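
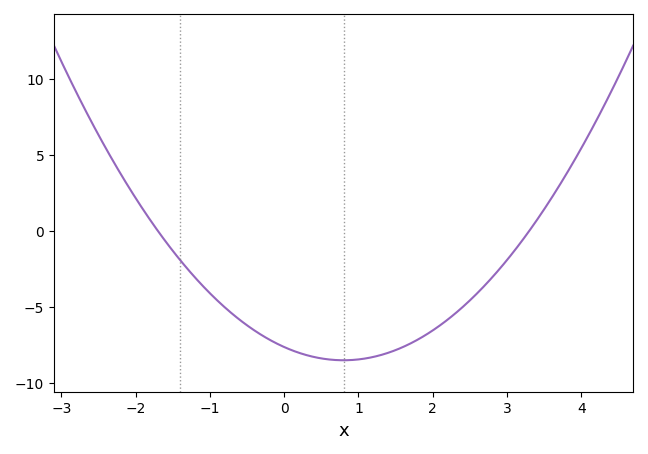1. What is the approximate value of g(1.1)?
-8.5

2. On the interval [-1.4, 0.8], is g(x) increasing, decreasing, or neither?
decreasing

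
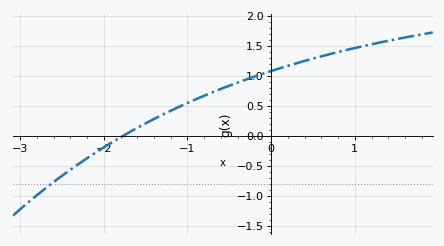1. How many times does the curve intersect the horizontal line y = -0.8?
1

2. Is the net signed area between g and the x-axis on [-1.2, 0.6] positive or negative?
positive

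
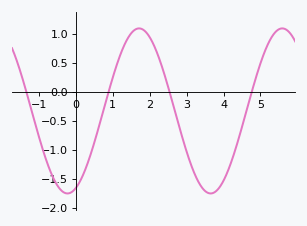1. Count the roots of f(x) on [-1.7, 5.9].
4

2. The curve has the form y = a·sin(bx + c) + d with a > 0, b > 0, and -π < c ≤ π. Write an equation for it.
y = 1.42sin(1.62x - 1.2) - 0.33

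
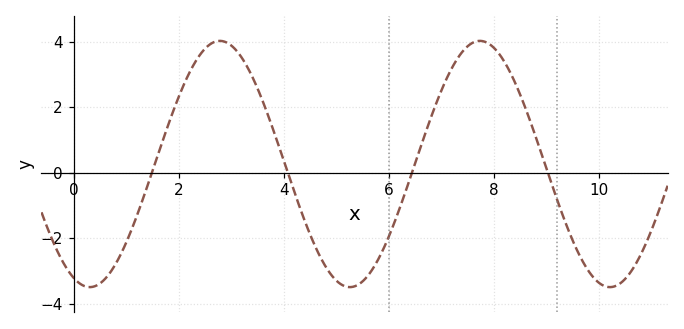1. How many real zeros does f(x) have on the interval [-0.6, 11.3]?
4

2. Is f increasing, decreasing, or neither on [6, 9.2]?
neither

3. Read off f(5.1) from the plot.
-3.4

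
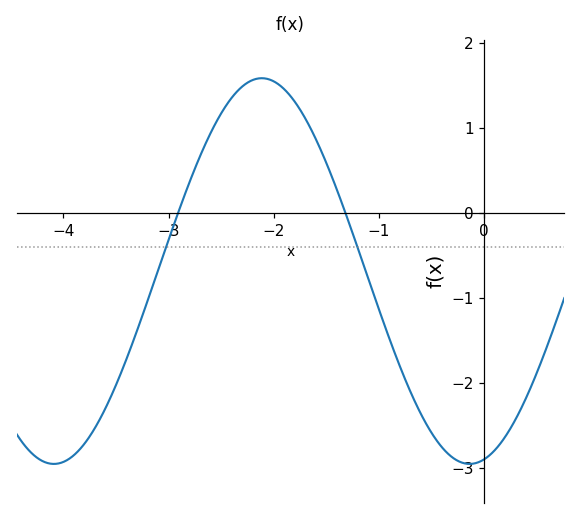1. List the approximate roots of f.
-2.91, -1.32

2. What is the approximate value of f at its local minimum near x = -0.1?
-2.95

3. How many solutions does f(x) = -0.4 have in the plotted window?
2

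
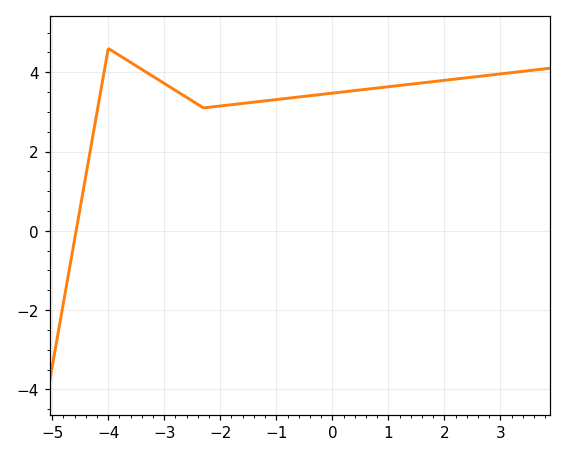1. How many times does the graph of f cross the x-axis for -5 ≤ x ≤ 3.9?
1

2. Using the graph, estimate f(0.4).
3.54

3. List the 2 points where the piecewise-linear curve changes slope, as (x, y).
(-4, 4.6); (-2.3, 3.1)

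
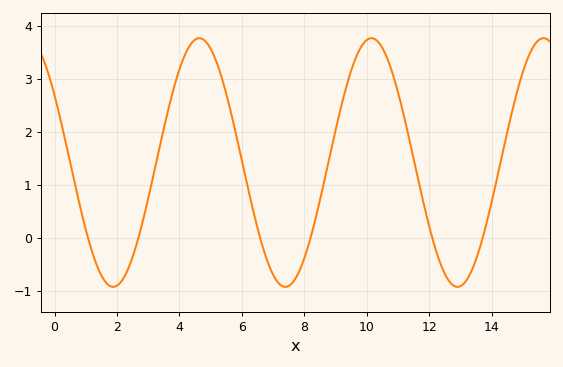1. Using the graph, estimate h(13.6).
-0.2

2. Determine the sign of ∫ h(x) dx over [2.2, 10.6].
positive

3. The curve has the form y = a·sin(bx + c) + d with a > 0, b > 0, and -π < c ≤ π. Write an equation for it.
y = 2.35sin(1.1x + 2.6) + 1.42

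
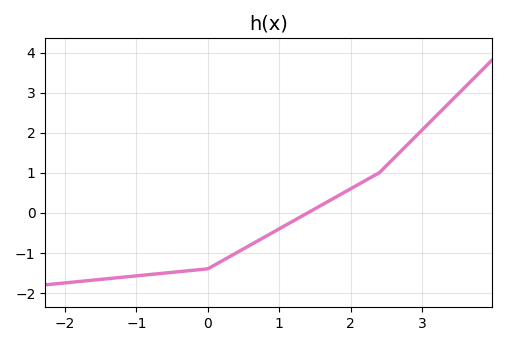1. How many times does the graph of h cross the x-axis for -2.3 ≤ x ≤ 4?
1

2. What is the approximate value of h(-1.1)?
-1.59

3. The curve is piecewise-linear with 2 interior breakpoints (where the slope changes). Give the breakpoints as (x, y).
(0, -1.4); (2.4, 1)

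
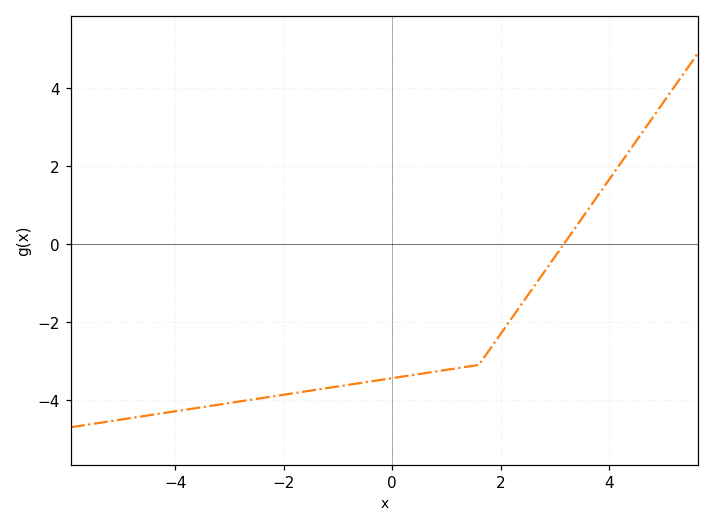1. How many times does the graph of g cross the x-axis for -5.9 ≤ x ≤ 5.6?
1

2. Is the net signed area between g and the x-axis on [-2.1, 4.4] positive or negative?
negative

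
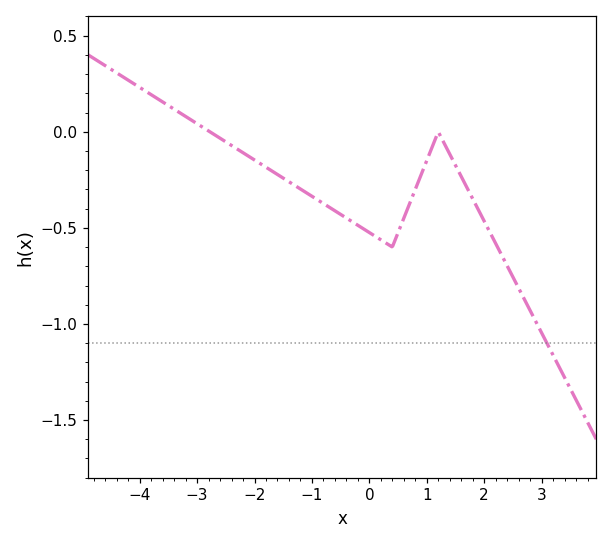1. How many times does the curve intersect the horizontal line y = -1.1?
1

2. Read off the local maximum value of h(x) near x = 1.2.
-0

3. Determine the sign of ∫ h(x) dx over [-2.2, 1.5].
negative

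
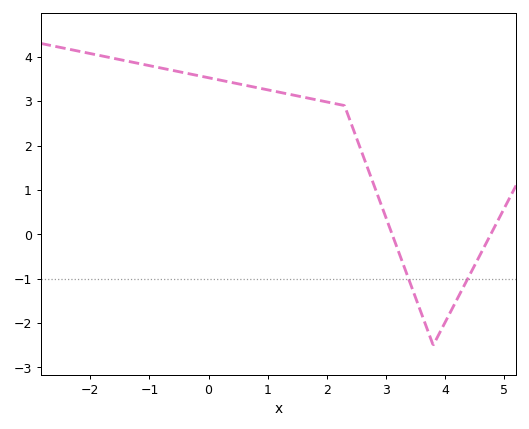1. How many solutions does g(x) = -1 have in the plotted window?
2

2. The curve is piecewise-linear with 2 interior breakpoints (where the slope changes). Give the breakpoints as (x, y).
(2.3, 2.9); (3.8, -2.5)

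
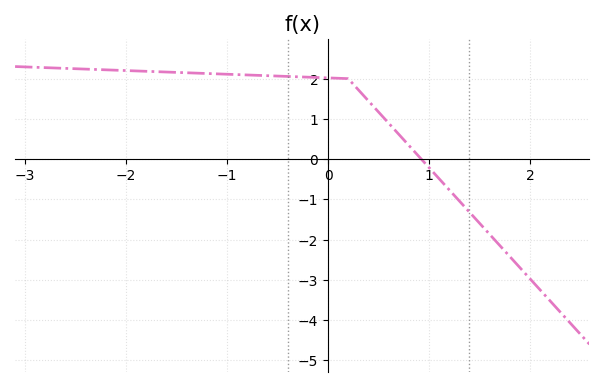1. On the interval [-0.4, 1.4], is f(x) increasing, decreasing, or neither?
decreasing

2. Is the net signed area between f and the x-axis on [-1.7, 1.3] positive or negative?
positive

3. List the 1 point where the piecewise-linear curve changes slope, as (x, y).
(0.2, 2)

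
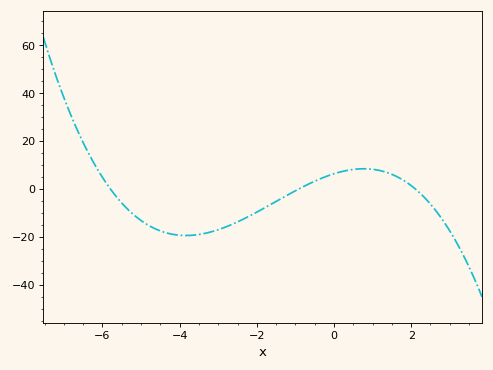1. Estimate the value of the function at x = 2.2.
-2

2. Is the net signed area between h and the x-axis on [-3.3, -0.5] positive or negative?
negative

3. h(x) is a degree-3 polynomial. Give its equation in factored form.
y = -0.57(x + 5.8)(x + 0.9)(x - 2.1)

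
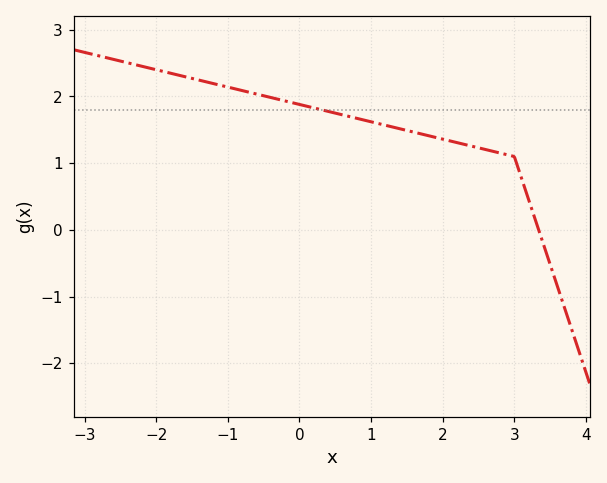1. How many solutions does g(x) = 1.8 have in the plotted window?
1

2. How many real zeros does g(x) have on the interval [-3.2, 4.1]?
1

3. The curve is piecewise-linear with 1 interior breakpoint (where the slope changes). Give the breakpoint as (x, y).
(3, 1.1)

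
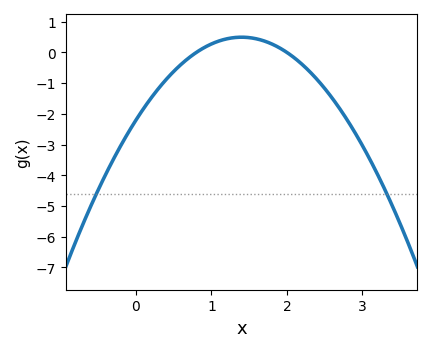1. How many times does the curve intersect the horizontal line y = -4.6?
2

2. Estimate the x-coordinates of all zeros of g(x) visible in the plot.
0.8, 2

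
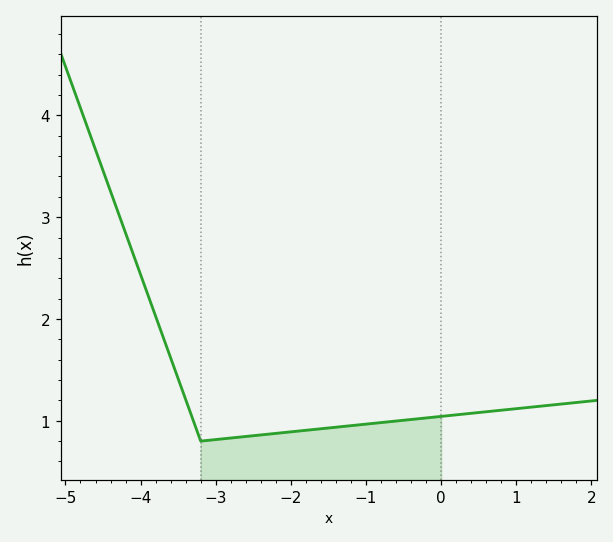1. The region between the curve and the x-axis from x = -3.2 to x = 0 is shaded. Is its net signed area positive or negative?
positive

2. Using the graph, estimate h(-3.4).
1.21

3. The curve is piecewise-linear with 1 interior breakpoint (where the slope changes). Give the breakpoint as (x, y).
(-3.2, 0.8)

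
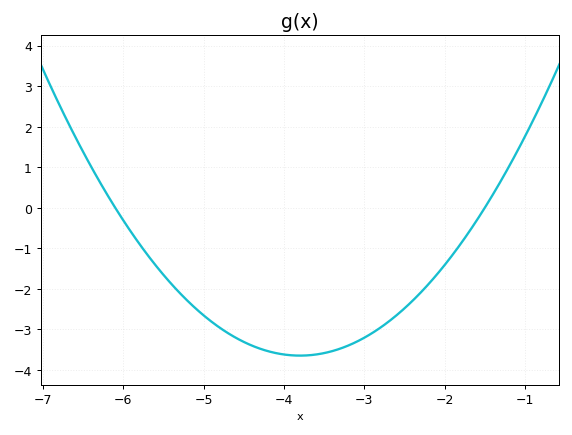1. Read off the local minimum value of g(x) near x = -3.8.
-3.7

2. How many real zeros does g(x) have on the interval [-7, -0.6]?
2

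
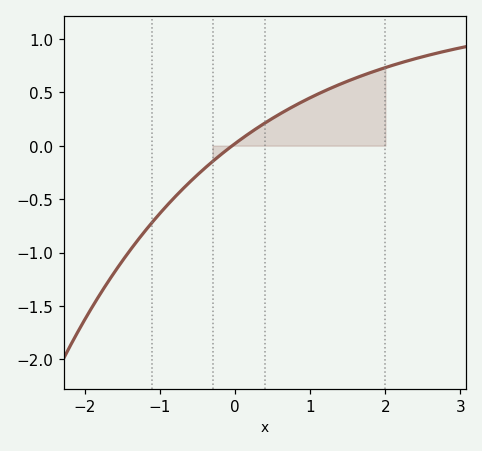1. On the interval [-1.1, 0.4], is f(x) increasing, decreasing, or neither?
increasing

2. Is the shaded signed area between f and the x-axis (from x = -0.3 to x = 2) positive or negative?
positive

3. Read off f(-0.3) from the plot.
-0.15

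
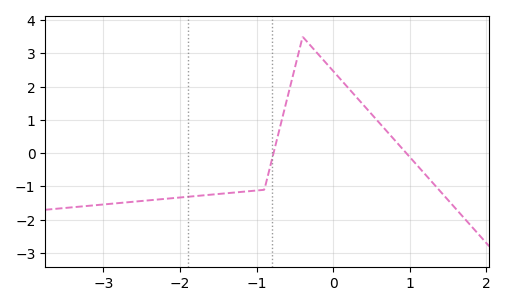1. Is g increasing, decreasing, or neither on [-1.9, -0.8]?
increasing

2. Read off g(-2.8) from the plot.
-1.5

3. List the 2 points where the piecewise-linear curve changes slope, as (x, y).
(-0.9, -1.1); (-0.4, 3.5)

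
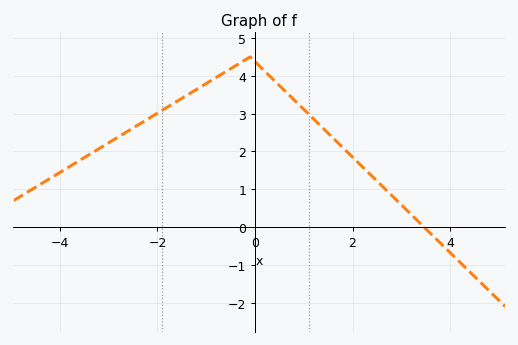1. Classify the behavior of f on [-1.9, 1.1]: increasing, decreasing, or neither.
neither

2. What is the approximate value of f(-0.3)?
4.3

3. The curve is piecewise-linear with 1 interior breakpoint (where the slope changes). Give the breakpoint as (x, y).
(-0.1, 4.5)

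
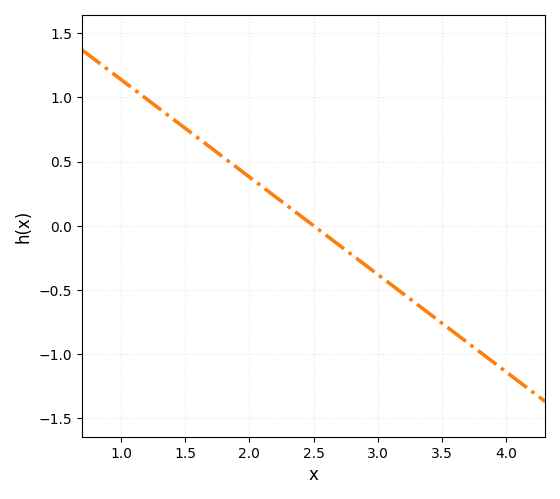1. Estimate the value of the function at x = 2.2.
0.228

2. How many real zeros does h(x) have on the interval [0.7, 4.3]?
1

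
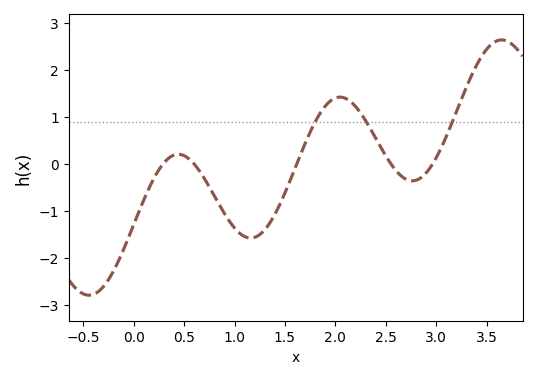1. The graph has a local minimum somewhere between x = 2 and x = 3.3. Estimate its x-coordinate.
2.76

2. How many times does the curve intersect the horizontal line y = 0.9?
3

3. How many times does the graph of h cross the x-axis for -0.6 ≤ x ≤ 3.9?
5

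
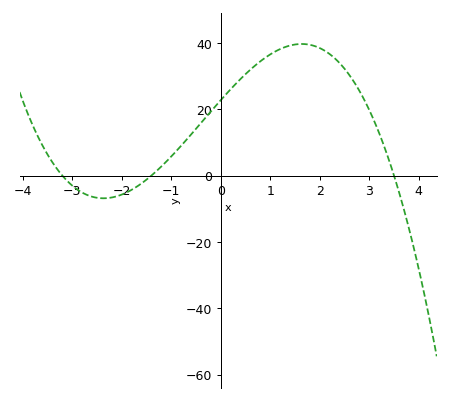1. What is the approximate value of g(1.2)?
38.2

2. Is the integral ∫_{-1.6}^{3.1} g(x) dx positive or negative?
positive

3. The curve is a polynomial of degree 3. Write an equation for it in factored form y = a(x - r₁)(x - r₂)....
y = -1.45(x + 3.2)(x + 1.4)(x - 3.5)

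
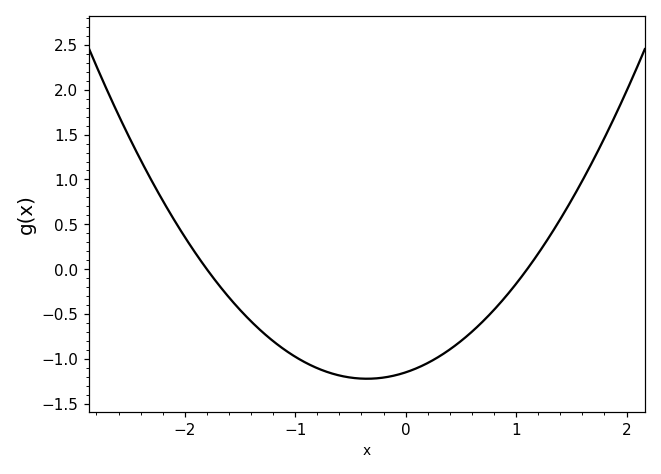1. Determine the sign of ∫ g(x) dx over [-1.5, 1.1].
negative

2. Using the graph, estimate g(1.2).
0.15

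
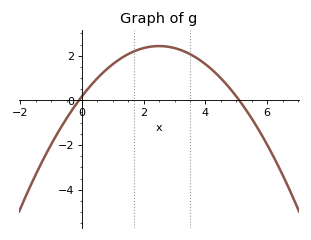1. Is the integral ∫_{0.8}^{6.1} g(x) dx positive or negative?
positive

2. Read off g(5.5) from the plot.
-0.806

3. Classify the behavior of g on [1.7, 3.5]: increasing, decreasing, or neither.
neither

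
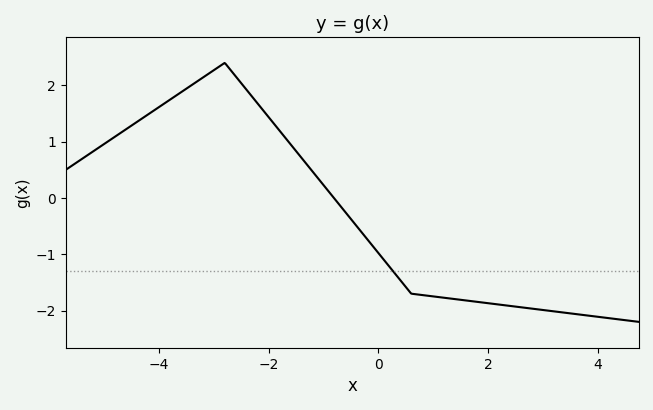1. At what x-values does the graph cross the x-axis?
-0.8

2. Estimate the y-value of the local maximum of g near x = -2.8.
2.4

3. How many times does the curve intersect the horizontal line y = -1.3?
1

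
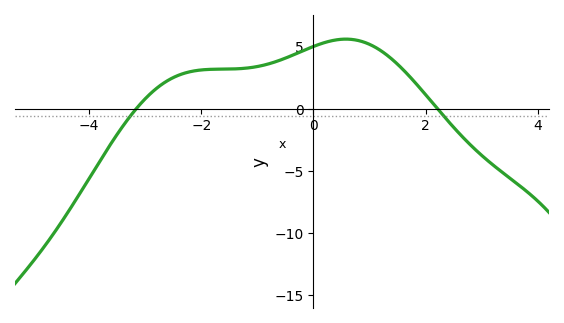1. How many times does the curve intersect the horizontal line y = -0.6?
2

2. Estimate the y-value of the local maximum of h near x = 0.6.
5.6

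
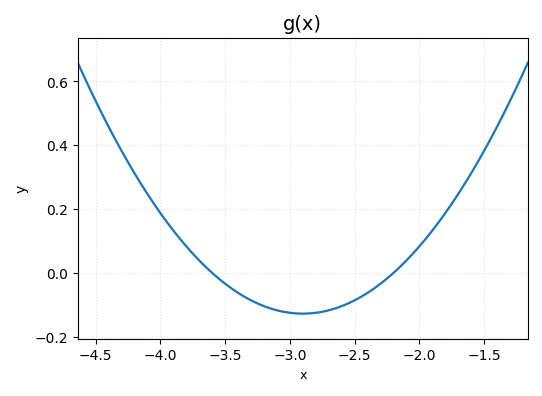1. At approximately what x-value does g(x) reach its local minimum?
-2.9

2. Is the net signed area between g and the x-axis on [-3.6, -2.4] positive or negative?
negative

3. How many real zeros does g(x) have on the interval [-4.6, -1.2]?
2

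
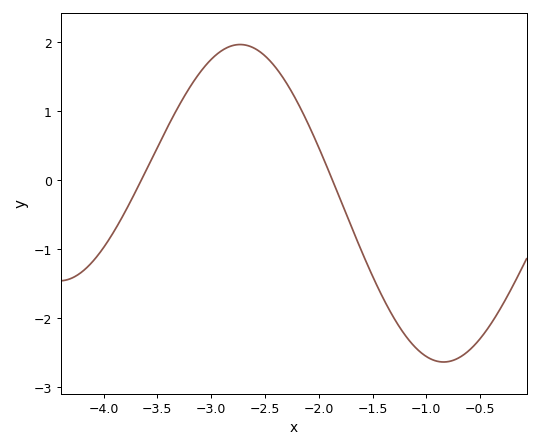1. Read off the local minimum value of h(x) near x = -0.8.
-2.6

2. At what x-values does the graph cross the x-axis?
-3.6, -1.9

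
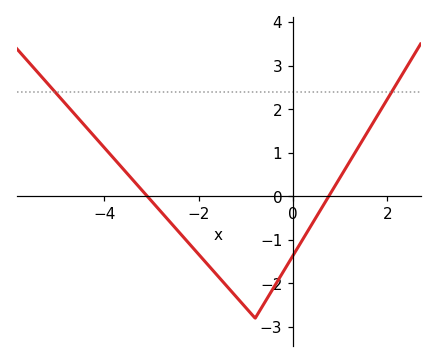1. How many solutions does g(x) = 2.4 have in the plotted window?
2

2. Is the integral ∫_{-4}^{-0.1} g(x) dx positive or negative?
negative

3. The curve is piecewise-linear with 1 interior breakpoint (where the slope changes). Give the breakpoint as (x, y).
(-0.8, -2.8)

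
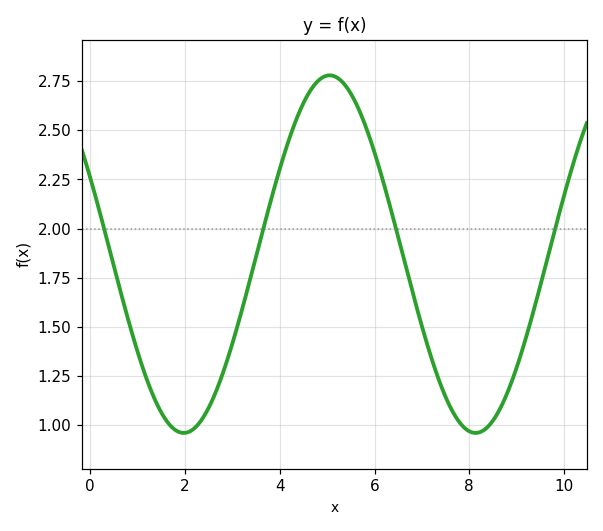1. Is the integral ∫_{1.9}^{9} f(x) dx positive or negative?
positive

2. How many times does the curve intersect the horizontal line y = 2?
4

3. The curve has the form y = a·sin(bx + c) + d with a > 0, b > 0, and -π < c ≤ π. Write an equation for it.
y = 0.91sin(1.02x + 2.7) + 1.87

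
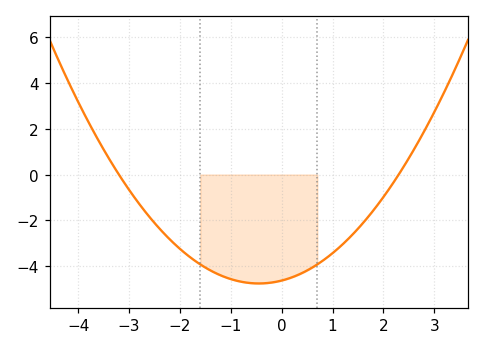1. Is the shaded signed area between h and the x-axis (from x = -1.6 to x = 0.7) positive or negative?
negative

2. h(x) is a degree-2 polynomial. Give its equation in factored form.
y = 0.63(x + 3.2)(x - 2.3)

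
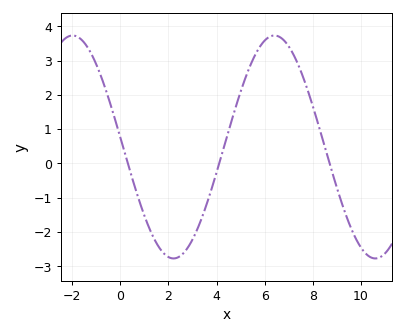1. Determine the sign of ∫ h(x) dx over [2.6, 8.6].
positive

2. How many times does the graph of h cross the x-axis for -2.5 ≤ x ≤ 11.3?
3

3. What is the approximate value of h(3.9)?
-0.498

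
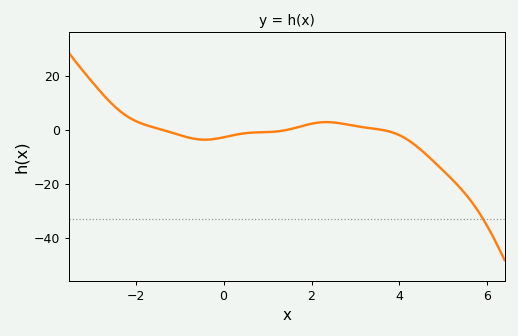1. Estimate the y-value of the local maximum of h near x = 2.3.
2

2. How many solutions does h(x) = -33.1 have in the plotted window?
1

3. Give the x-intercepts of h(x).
-1.4, 1.4, 3.6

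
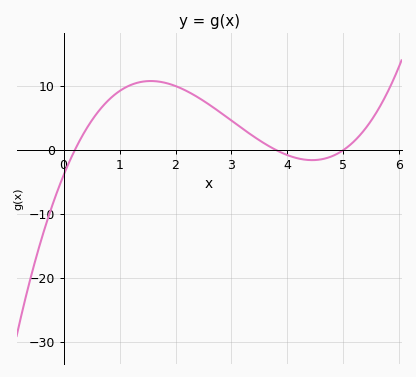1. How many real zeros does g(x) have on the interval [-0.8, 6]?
3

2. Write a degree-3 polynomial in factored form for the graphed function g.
y = 1.03(x - 0.2)(x - 3.8)(x - 5)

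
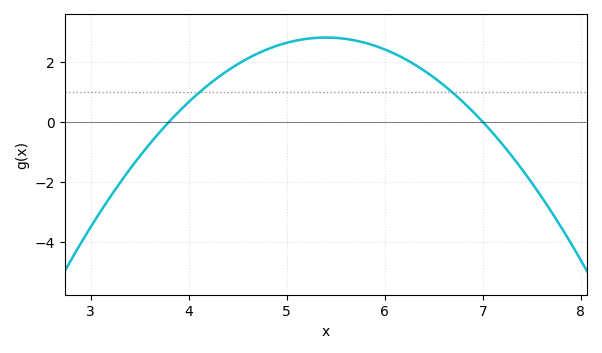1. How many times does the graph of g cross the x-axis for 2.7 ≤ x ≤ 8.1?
2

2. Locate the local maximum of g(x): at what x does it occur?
5.4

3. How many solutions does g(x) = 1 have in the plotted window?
2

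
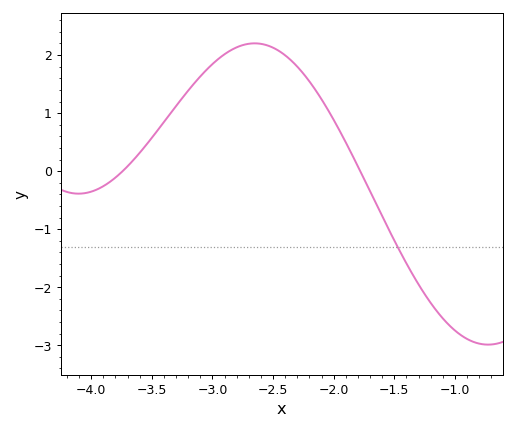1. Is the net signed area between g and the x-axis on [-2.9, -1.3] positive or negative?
positive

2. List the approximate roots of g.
-3.75, -1.8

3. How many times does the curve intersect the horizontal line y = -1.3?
1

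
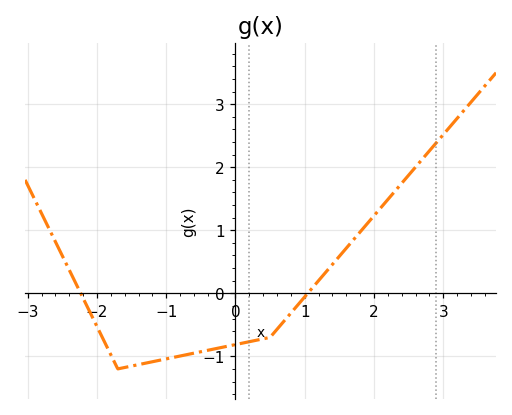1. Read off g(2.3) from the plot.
1.6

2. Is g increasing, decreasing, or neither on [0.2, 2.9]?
increasing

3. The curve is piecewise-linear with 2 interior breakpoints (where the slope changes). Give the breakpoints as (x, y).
(-1.7, -1.2); (0.5, -0.7)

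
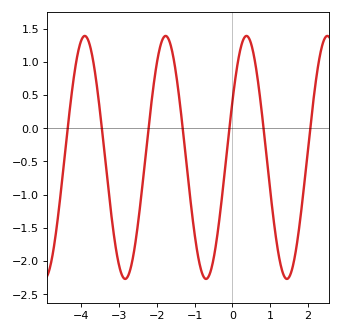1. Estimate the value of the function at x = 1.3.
-2.12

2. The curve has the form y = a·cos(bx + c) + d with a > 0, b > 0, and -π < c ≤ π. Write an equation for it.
y = 1.83cos(2.94x - 1.09) - 0.44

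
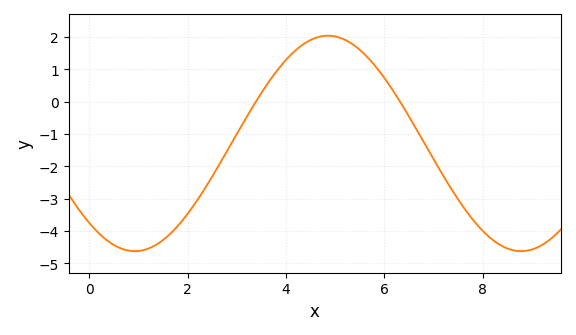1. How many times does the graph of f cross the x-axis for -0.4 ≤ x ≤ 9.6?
2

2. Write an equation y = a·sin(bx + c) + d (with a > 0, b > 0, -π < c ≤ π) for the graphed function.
y = 3.33sin(0.8x - 2.31) - 1.29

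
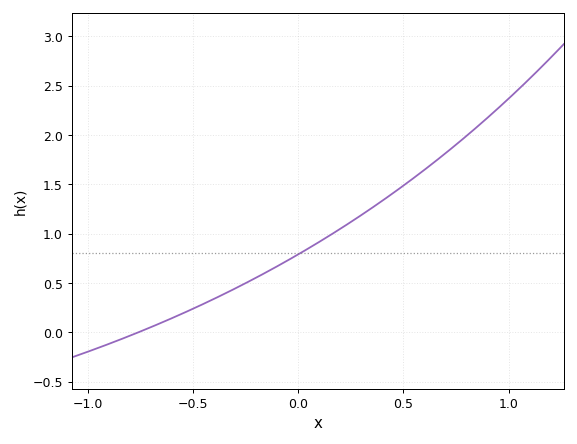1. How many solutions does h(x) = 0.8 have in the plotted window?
1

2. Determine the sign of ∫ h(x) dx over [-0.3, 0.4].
positive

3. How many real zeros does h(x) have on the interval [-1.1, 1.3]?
1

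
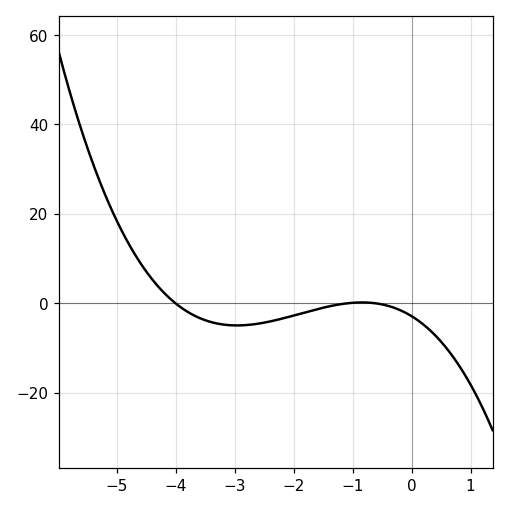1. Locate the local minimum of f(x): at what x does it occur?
-3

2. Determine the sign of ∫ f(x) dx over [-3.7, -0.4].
negative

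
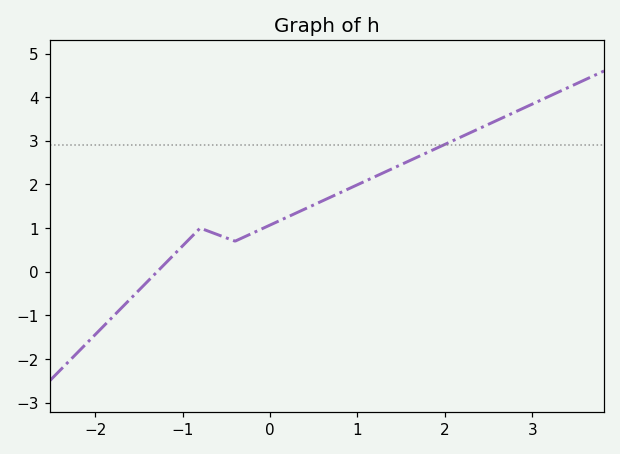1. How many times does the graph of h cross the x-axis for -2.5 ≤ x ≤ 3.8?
1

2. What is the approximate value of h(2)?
2.9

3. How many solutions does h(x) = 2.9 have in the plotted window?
1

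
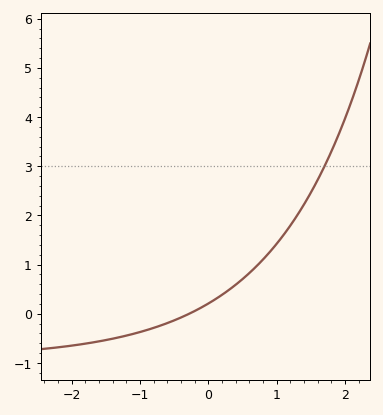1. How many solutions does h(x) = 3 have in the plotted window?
1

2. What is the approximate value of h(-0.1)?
0.131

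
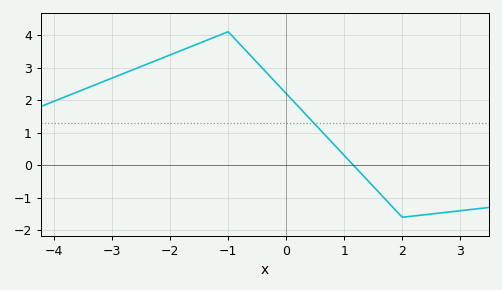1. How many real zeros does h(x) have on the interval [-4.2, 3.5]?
1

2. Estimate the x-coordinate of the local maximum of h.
-1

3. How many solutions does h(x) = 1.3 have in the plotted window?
1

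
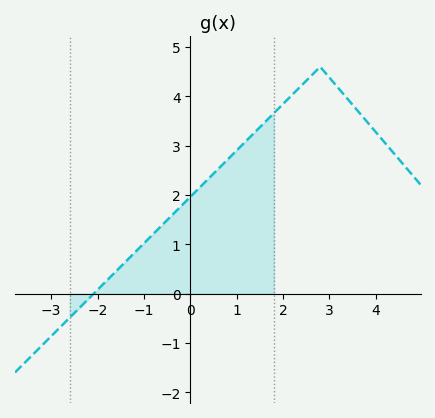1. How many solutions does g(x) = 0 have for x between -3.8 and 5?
1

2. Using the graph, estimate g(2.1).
3.9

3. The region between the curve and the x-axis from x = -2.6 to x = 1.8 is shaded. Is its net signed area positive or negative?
positive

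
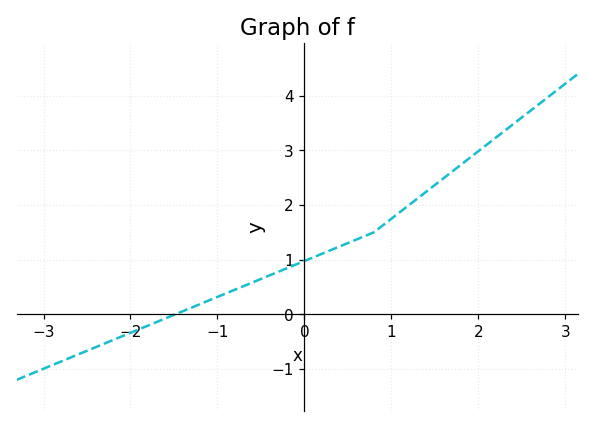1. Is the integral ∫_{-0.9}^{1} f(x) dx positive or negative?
positive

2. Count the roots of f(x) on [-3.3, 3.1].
1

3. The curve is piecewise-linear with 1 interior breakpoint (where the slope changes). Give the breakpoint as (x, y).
(0.8, 1.5)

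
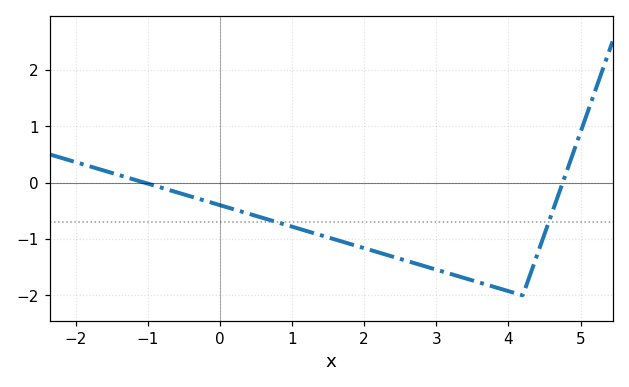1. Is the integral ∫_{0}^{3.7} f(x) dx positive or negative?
negative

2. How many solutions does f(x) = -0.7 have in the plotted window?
2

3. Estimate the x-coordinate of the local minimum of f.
4.2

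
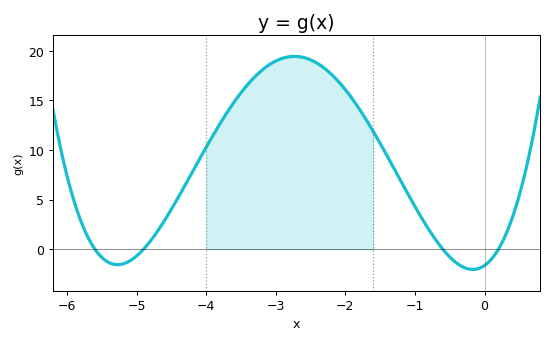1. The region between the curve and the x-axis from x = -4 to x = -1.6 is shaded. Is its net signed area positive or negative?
positive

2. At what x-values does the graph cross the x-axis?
-5.6, -4.9, -0.6, 0.2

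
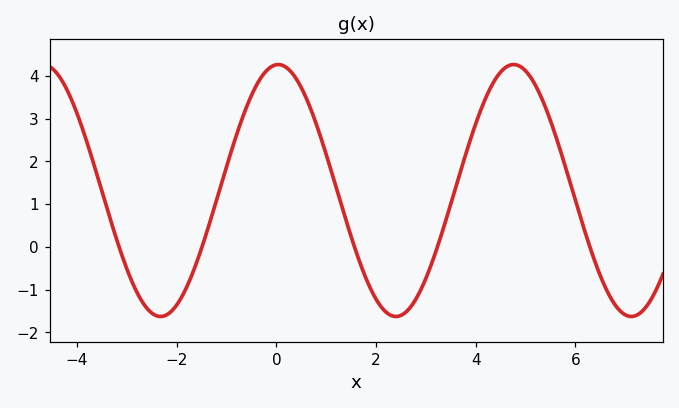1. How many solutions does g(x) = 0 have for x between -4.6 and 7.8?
5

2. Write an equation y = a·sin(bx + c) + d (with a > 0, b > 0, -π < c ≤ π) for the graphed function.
y = 2.95sin(1.33x + 1.52) + 1.32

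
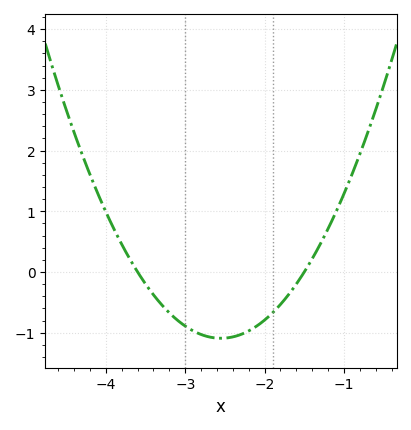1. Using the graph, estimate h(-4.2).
1.6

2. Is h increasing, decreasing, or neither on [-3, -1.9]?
neither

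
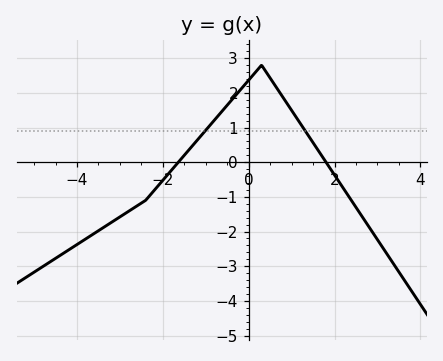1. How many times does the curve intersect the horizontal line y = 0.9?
2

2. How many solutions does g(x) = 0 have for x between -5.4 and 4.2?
2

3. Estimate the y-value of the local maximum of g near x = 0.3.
2.8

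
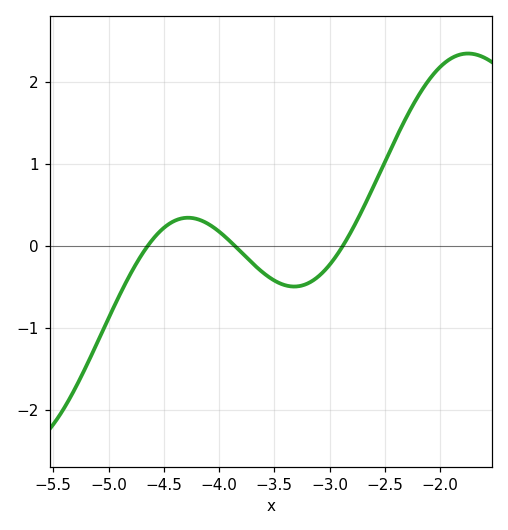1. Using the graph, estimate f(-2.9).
0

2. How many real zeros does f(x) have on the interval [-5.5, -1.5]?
3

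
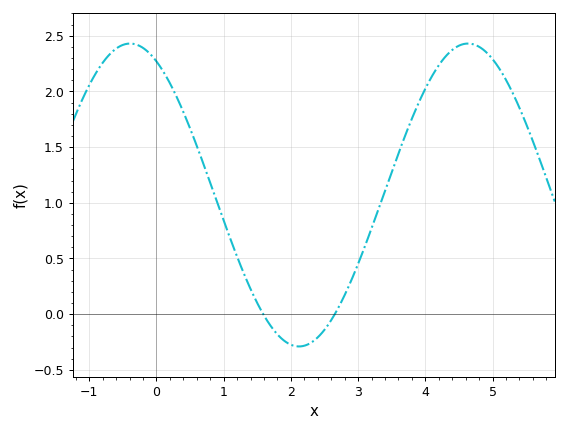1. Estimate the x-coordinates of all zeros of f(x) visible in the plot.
1.6, 2.7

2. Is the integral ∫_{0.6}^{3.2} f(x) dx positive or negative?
positive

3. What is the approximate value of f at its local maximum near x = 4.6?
2.45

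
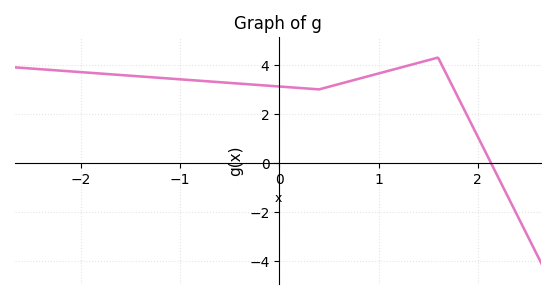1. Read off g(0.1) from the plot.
3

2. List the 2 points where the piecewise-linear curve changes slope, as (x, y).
(0.4, 3); (1.6, 4.3)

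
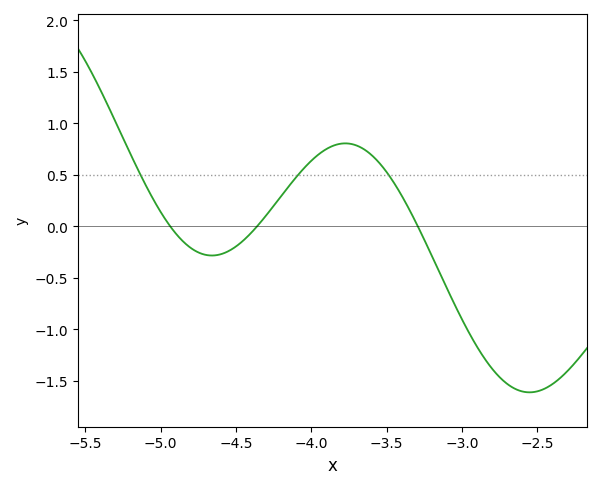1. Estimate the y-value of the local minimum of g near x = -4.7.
-0.282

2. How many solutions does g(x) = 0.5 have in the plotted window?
3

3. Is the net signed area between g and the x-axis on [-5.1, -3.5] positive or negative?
positive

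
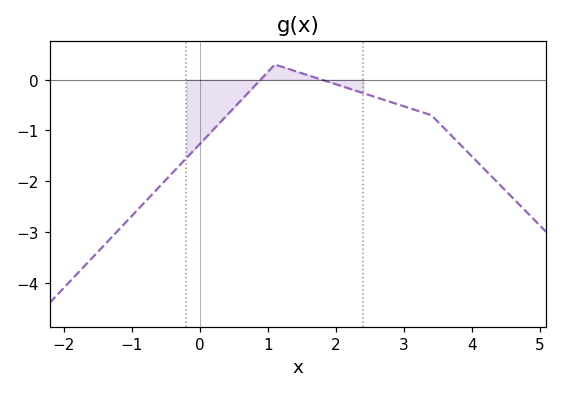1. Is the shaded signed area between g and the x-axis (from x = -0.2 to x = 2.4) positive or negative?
negative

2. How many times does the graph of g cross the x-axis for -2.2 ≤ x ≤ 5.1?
2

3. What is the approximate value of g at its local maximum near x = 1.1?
0.3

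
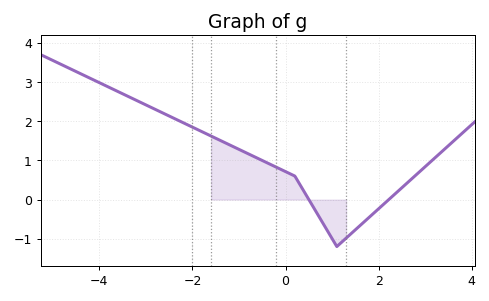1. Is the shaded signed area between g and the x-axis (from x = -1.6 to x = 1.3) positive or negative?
positive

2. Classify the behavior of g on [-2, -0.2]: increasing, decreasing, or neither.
decreasing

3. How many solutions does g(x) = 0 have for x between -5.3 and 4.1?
2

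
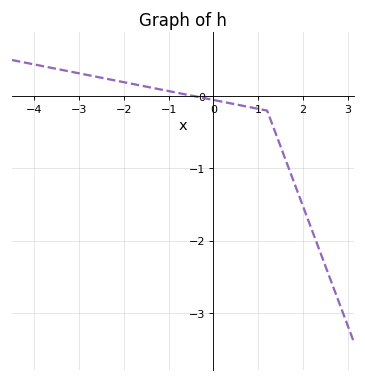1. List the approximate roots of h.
-0.429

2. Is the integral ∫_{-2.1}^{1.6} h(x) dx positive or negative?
negative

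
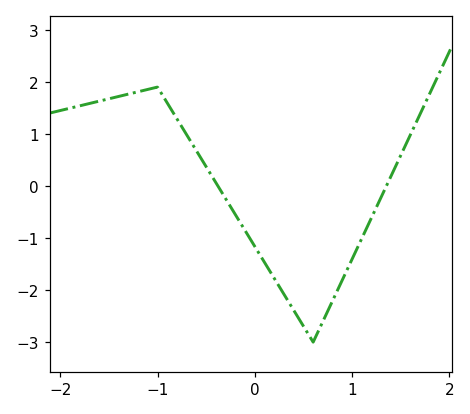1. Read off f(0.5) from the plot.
-2.69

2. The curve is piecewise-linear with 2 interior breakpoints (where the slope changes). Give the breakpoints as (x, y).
(-1, 1.9); (0.6, -3)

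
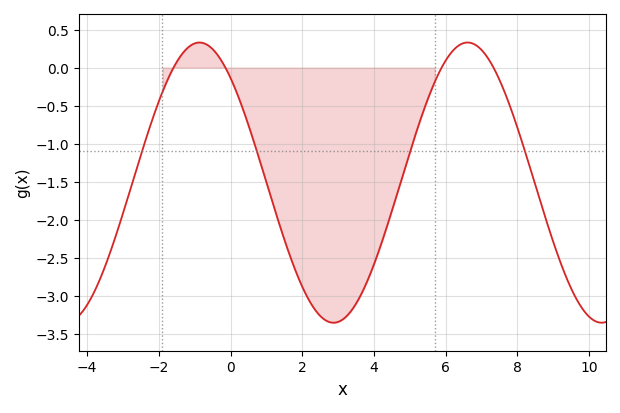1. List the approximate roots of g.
-1.59, -0.144, 5.89, 7.34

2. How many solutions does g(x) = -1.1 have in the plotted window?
4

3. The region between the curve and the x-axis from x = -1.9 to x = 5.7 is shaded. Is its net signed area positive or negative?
negative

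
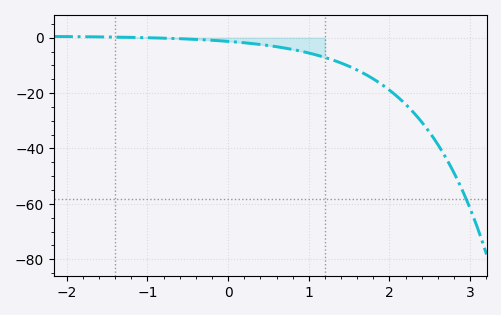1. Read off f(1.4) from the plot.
-9.16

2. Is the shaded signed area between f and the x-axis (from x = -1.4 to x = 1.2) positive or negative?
negative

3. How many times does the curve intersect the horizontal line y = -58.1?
1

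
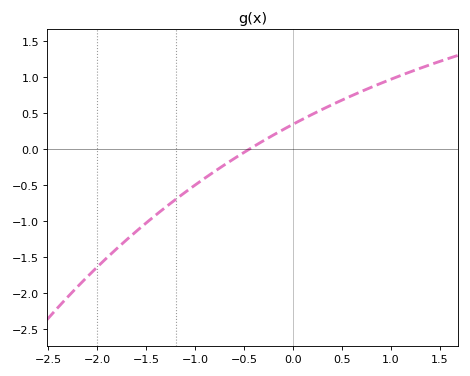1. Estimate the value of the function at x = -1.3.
-0.8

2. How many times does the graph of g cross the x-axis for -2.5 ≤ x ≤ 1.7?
1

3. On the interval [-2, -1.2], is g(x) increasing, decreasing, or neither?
increasing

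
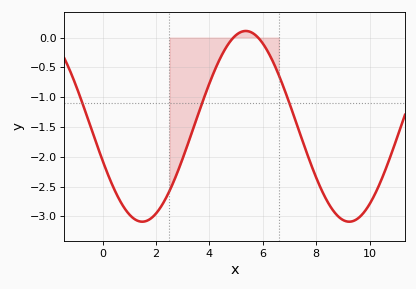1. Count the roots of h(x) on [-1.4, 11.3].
2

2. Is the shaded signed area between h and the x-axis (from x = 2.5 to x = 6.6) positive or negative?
negative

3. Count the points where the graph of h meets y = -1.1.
3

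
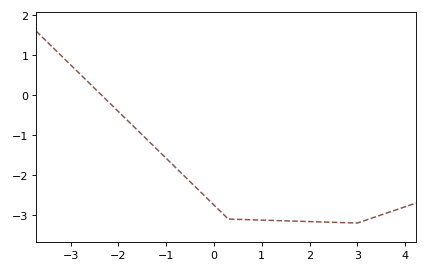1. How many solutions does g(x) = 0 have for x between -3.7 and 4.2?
1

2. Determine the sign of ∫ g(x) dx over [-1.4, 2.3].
negative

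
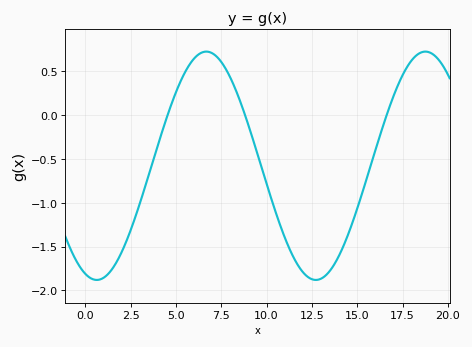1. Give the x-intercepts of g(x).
4.5, 9, 16.5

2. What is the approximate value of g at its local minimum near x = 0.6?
-1.9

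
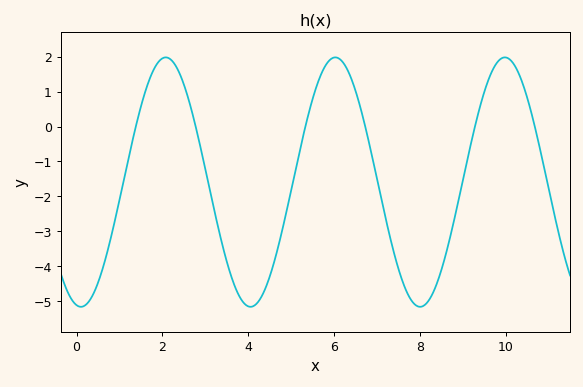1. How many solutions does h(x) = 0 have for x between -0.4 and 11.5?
6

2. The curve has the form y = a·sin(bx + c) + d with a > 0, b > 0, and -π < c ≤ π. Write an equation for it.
y = 3.57sin(1.6x - 1.7) - 1.59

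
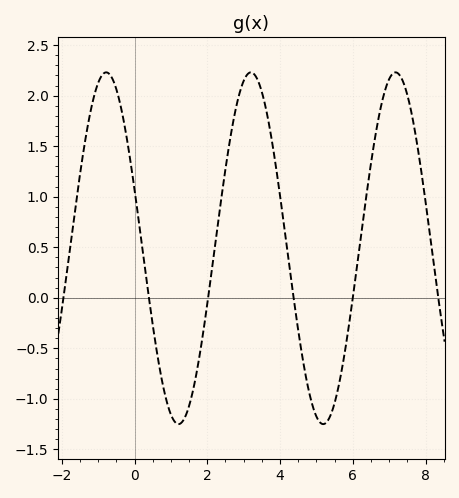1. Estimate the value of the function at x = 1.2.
-1.25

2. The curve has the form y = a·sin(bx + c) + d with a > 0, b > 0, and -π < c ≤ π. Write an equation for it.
y = 1.74sin(1.58x + 2.8) + 0.49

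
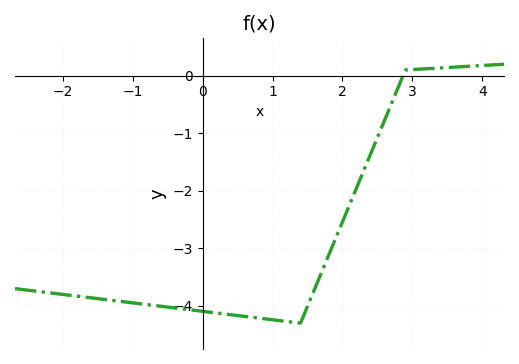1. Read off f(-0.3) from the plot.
-4.05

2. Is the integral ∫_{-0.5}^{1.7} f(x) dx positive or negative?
negative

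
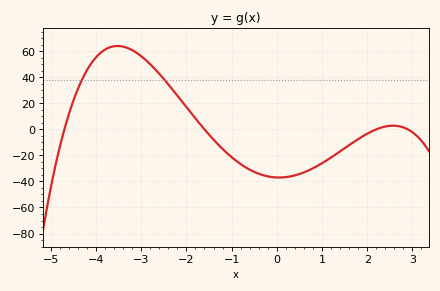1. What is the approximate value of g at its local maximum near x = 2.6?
2.85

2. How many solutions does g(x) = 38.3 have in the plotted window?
2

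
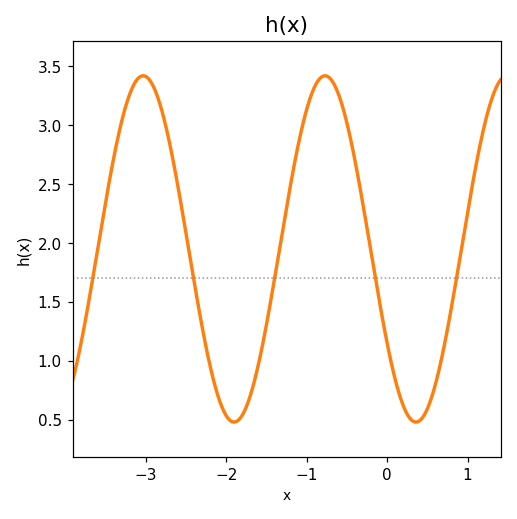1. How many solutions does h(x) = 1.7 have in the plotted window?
5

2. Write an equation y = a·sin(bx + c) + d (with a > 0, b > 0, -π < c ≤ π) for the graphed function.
y = 1.47sin(2.8x - 2.6) + 1.95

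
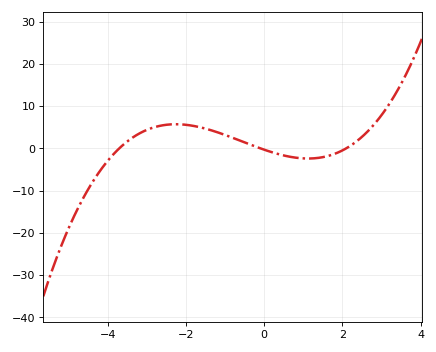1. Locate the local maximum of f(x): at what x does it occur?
-2.26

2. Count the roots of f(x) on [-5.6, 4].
3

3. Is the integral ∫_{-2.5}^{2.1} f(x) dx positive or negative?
positive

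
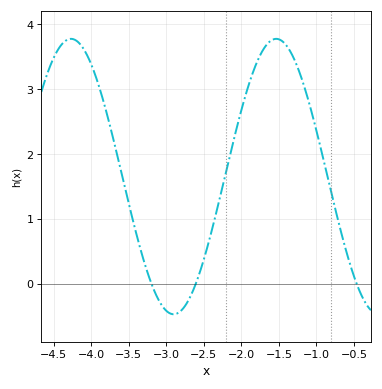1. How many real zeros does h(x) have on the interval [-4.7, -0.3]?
3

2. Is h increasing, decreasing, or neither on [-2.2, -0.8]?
neither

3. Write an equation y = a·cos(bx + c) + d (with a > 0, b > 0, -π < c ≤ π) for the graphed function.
y = 2.12cos(2.3x - 2.8) + 1.65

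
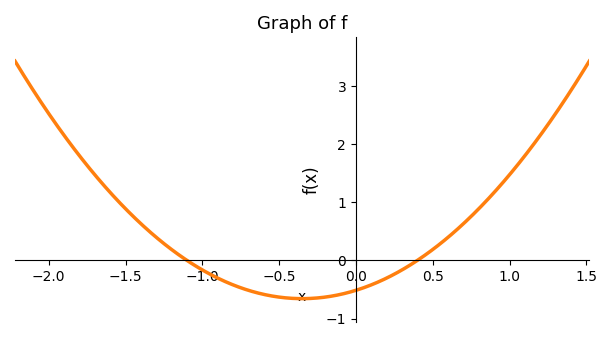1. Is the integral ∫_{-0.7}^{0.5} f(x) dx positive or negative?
negative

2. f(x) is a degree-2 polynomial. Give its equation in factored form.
y = 1.17(x + 1.1)(x - 0.4)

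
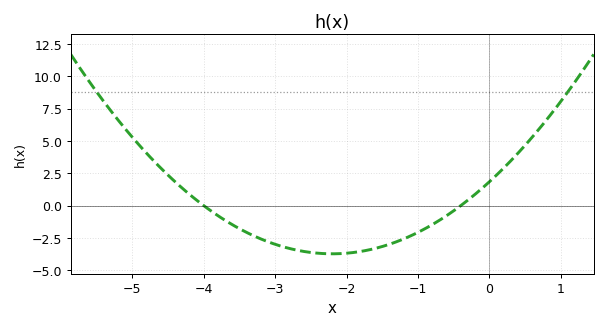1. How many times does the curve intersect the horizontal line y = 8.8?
2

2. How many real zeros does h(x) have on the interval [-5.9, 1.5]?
2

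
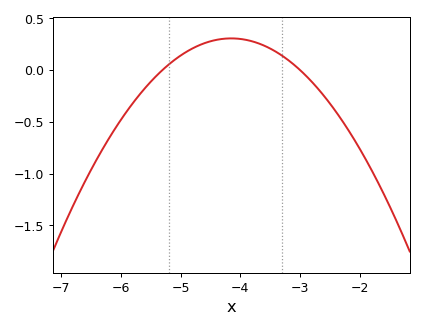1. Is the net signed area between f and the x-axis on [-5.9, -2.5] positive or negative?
positive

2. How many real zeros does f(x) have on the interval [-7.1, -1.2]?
2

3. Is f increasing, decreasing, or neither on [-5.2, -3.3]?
neither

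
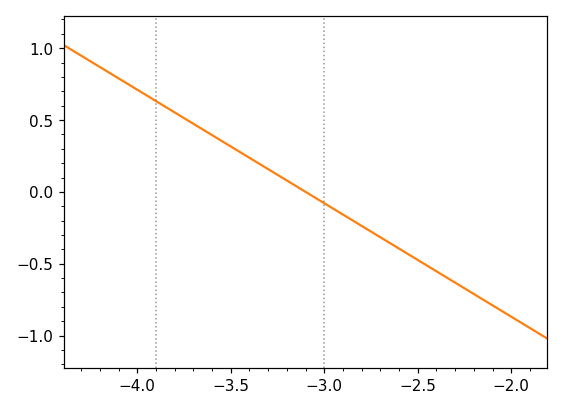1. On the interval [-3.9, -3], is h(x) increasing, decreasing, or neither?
decreasing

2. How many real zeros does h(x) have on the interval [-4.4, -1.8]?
1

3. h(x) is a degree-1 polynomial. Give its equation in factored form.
y = -0.79(x + 3.1)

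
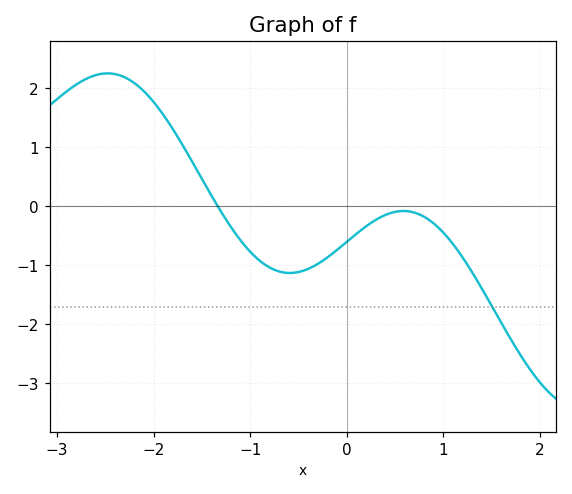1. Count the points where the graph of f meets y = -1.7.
1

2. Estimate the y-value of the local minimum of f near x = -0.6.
-1.1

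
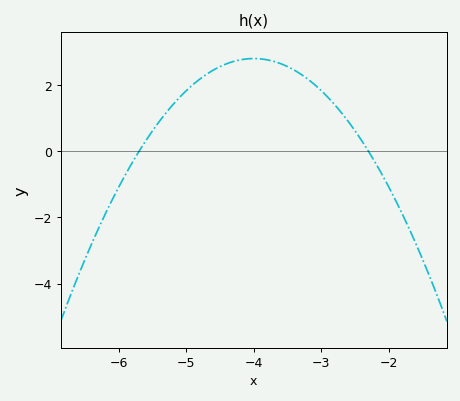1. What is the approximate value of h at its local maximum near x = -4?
2.8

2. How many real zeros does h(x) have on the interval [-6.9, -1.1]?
2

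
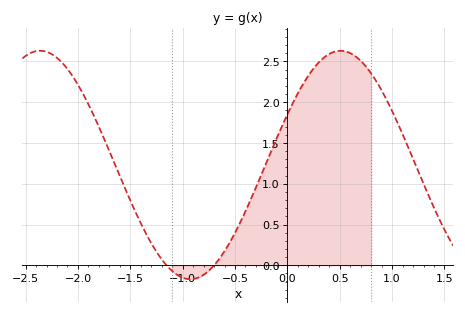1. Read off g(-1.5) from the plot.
0.8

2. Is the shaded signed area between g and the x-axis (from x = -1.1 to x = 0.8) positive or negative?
positive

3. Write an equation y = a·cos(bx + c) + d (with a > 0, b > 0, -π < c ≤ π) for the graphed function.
y = 1.4cos(2.2x - 1.1) + 1.23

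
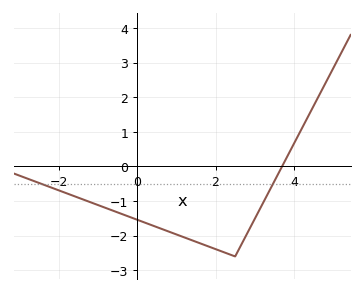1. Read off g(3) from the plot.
-1.51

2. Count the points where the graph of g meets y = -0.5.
2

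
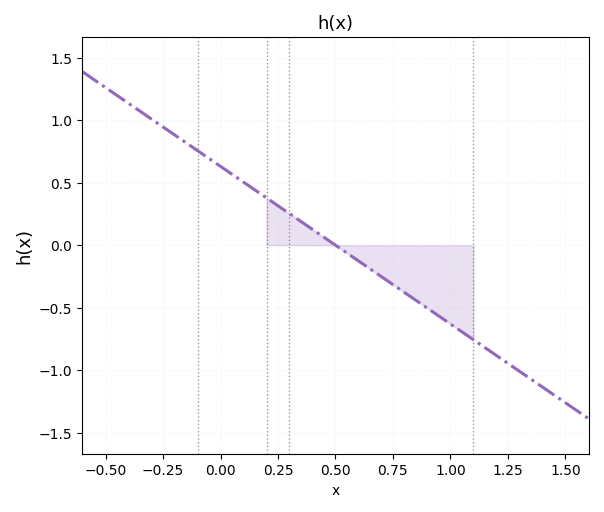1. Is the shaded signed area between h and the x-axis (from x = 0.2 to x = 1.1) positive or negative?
negative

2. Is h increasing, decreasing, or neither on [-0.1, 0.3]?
decreasing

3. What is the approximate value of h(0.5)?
0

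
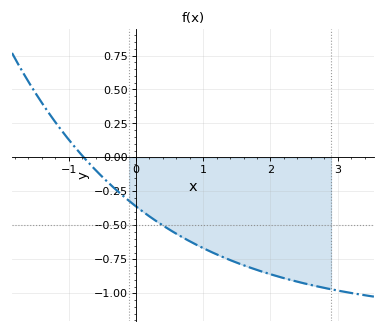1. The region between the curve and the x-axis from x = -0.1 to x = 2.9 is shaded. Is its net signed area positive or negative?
negative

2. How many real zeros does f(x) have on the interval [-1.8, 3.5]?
1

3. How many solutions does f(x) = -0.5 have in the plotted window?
1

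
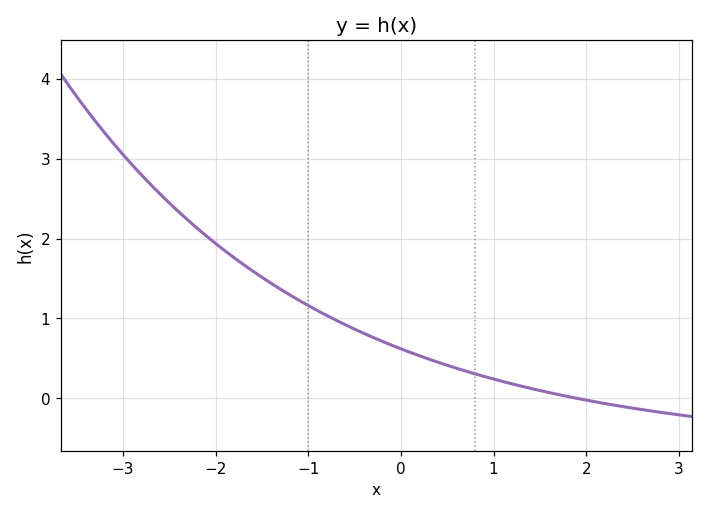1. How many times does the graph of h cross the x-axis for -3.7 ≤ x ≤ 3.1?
1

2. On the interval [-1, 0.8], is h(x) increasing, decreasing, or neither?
decreasing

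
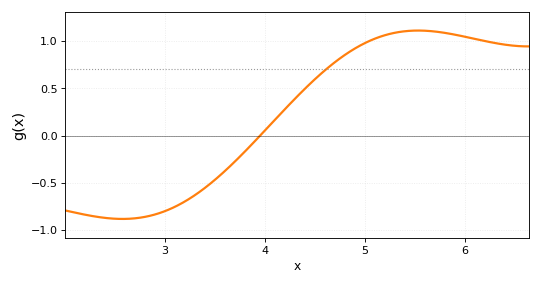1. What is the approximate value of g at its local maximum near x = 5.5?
1.1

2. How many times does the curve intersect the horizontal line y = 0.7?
1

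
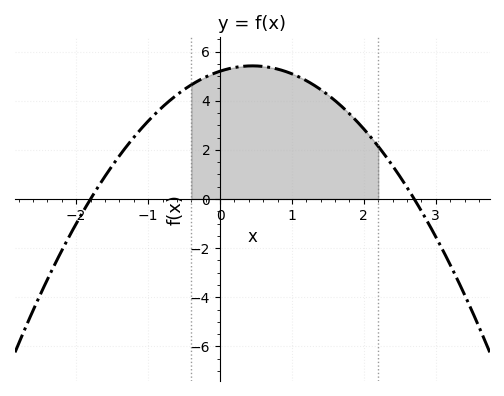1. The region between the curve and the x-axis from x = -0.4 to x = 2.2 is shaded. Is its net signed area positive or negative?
positive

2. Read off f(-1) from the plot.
3.2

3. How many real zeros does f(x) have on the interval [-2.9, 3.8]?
2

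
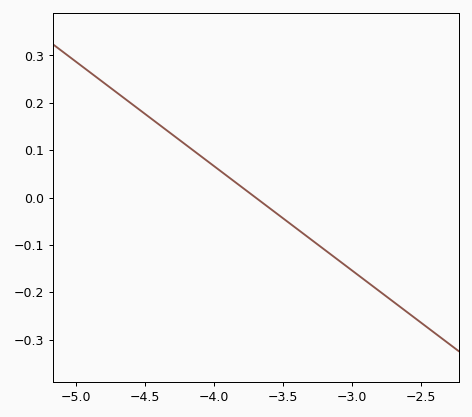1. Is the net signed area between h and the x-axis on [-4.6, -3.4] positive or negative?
positive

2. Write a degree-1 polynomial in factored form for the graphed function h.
y = -0.22(x + 3.7)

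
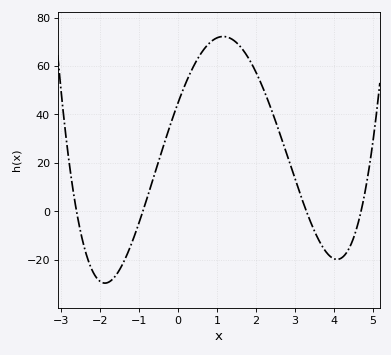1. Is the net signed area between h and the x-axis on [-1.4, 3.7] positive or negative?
positive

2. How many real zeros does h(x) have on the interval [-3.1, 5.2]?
4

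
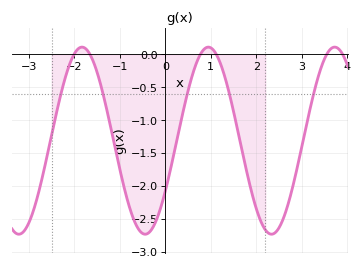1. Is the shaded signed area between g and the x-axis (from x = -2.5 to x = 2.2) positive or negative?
negative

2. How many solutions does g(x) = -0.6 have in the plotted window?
5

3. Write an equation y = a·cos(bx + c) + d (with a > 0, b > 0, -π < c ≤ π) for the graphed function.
y = 1.42cos(2.26x - 2.14) - 1.31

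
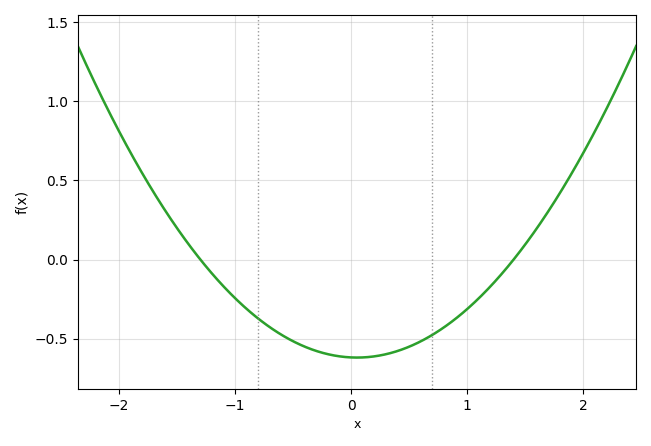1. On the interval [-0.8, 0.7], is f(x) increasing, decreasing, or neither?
neither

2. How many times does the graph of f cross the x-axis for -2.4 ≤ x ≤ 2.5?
2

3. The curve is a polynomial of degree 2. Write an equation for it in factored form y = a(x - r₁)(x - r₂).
y = 0.34(x + 1.3)(x - 1.4)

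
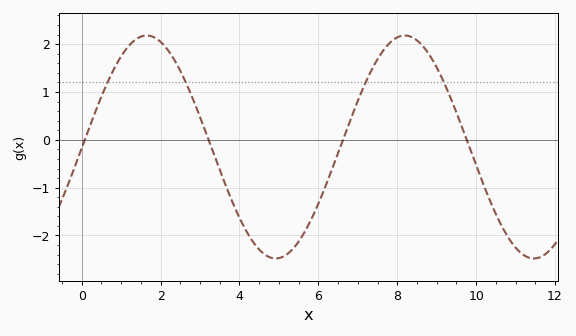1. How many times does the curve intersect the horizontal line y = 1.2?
4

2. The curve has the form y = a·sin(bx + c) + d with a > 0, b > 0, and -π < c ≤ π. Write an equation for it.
y = 2.33sin(0.96x - 0.01) - 0.15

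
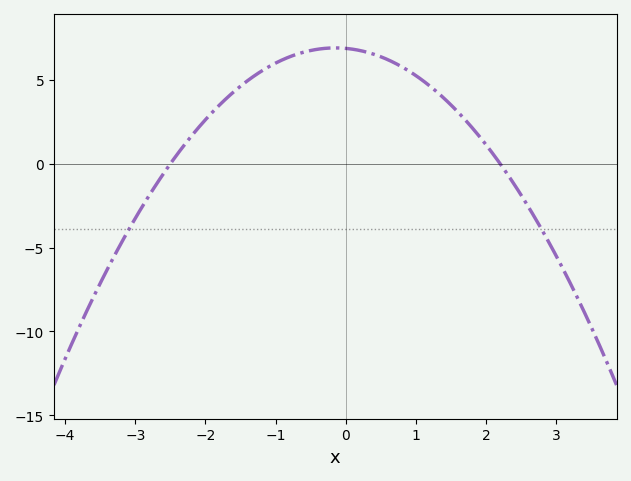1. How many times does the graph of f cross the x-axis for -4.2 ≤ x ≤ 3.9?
2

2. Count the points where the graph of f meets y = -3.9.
2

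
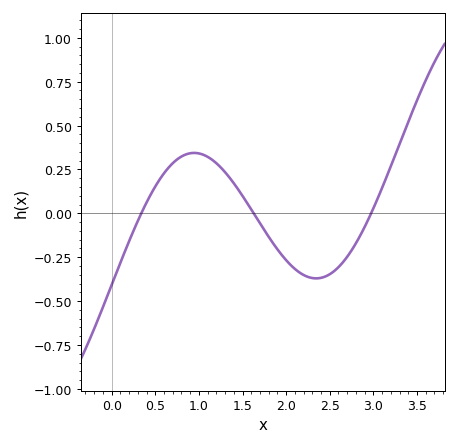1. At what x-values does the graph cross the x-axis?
0.34, 1.63, 2.97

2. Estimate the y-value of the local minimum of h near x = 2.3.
-0.371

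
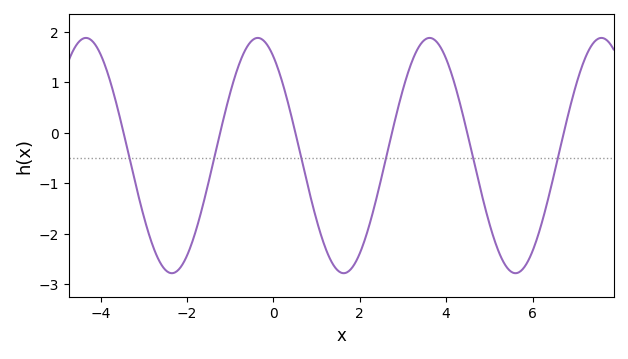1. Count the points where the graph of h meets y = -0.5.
6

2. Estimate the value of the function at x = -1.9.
-2.2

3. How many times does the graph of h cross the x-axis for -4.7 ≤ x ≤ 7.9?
6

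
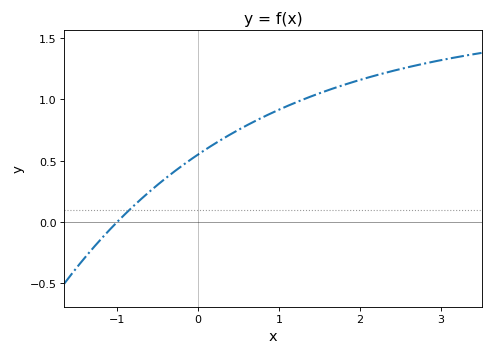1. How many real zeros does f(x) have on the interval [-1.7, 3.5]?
1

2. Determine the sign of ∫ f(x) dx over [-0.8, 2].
positive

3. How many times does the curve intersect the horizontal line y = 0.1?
1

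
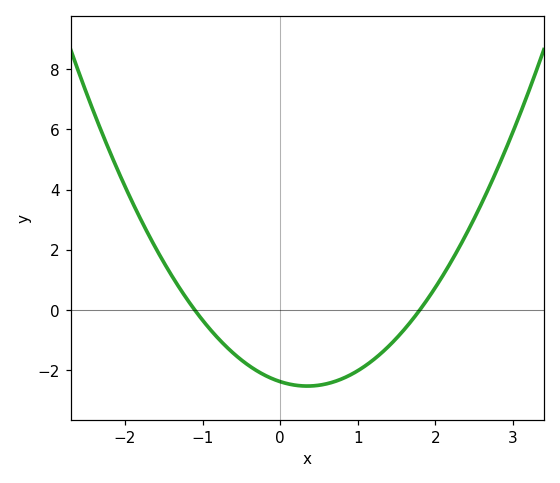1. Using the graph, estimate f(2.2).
1.58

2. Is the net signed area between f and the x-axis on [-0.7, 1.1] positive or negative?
negative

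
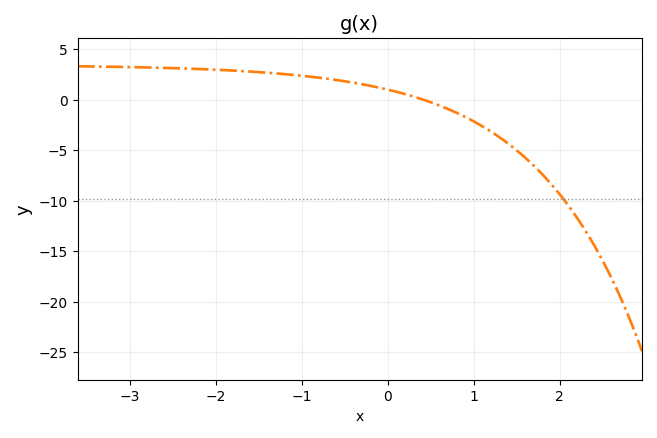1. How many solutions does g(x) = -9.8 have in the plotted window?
1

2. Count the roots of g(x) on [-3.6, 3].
1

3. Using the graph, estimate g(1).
-2.13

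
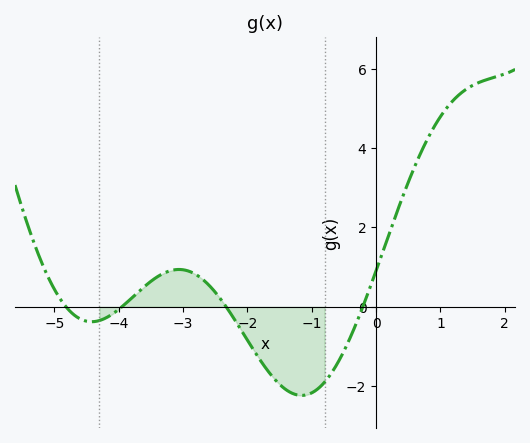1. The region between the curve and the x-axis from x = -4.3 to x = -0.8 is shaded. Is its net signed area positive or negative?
negative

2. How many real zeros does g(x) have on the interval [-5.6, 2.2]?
4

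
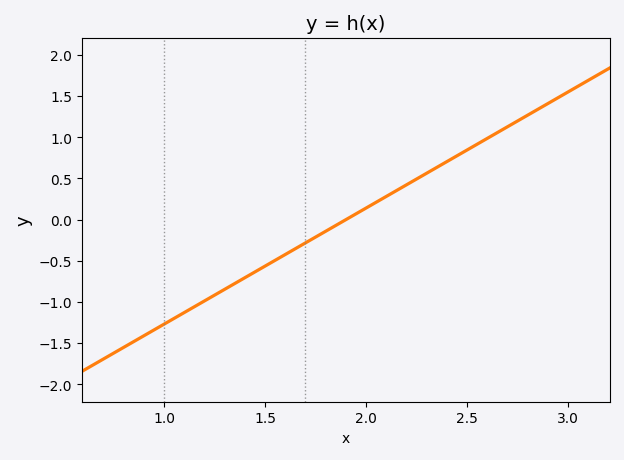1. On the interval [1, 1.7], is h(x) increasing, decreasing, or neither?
increasing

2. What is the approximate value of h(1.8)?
-0.141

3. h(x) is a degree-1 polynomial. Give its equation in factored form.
y = 1.41(x - 1.9)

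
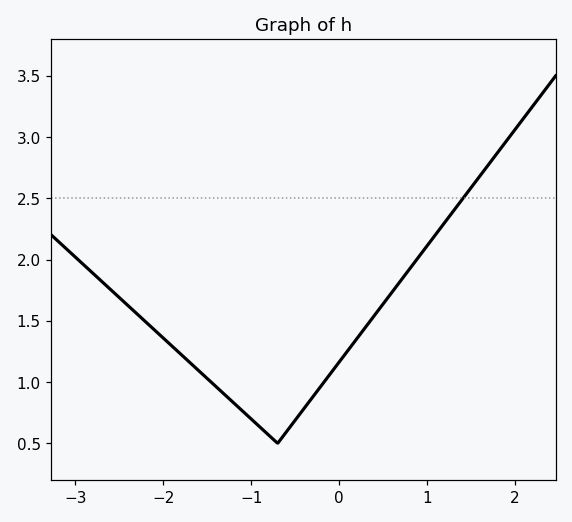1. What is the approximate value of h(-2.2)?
1.49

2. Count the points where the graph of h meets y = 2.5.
1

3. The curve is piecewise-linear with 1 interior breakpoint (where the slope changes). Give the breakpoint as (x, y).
(-0.7, 0.5)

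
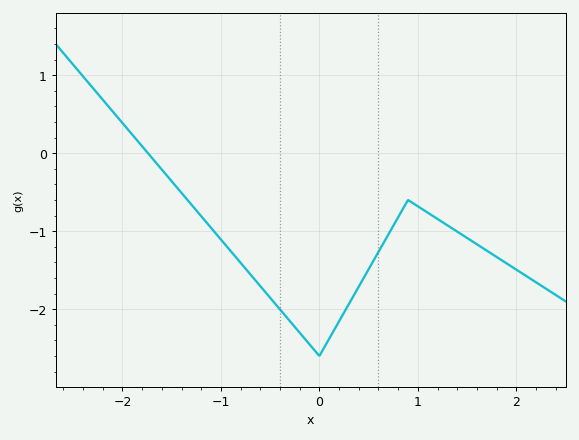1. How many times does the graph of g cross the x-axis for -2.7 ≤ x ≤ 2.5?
1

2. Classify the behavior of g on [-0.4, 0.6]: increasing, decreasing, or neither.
neither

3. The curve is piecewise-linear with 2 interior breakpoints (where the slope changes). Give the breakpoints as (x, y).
(0, -2.6); (0.9, -0.6)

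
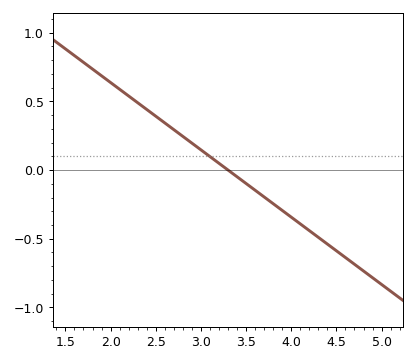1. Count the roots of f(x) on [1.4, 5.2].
1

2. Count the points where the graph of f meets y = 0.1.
1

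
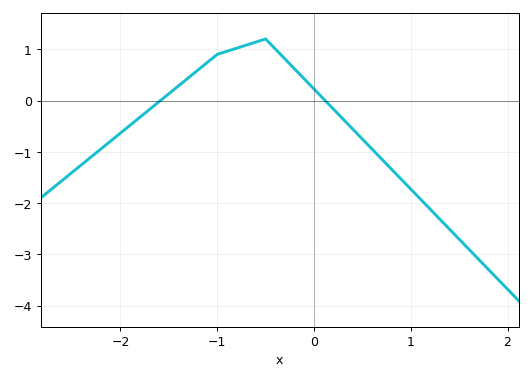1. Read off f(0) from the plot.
0.224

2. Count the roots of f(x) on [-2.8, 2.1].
2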